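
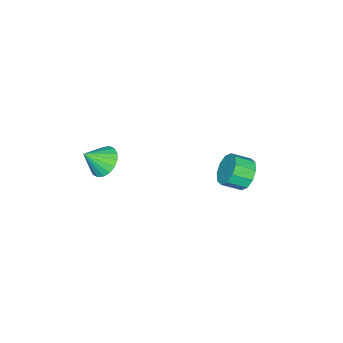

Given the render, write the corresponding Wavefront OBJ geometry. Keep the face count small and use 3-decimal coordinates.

v 2.709 -0.582 0.357
v 3.418 -0.463 -0.15
v 3.471 -1.178 1.283
v 3.409 -0.136 0.066
v 3.262 0.102 0.34
v 3.005 0.204 0.617
v 2.69 0.151 0.843
v 2.378 -0.048 0.972
v 2.131 -0.352 0.98
v 1.999 -0.702 0.864
v 2.008 -1.028 0.647
v 2.155 -1.266 0.373
v 2.412 -1.369 0.096
v 2.727 -1.315 -0.13
v 3.039 -1.117 -0.259
v 3.286 -0.813 -0.266
v -3.672 3.425 -4.069
v -2.964 3.565 -4.656
v -2.361 2.776 -4.118
v -3.068 2.635 -3.531
v -2.898 3.921 -4.21
v -2.294 3.132 -3.671
v -3.127 4.087 -3.709
v -2.524 3.298 -3.171
v -3.564 4 -3.347
v -2.961 3.211 -2.808
v -4.043 3.693 -3.26
v -3.439 2.904 -2.721
v -4.379 3.284 -3.482
v -3.776 2.495 -2.944
v -4.446 2.928 -3.929
v -3.842 2.139 -3.39
v -4.216 2.762 -4.429
v -3.613 1.973 -3.891
v -3.779 2.849 -4.792
v -3.176 2.06 -4.253
v -3.301 3.156 -4.879
v -2.697 2.367 -4.34
f 2 1 4
f 2 4 3
f 4 1 5
f 4 5 3
f 5 1 6
f 5 6 3
f 6 1 7
f 6 7 3
f 7 1 8
f 7 8 3
f 8 1 9
f 8 9 3
f 9 1 10
f 9 10 3
f 10 1 11
f 10 11 3
f 11 1 12
f 11 12 3
f 12 1 13
f 12 13 3
f 13 1 14
f 13 14 3
f 14 1 15
f 14 15 3
f 15 1 16
f 15 16 3
f 16 1 2
f 16 2 3
f 18 17 21
f 18 21 19
f 19 21 22
f 19 22 20
f 21 17 23
f 21 23 22
f 22 23 24
f 22 24 20
f 23 17 25
f 23 25 24
f 24 25 26
f 24 26 20
f 25 17 27
f 25 27 26
f 26 27 28
f 26 28 20
f 27 17 29
f 27 29 28
f 28 29 30
f 28 30 20
f 29 17 31
f 29 31 30
f 30 31 32
f 30 32 20
f 31 17 33
f 31 33 32
f 32 33 34
f 32 34 20
f 33 17 35
f 33 35 34
f 34 35 36
f 34 36 20
f 35 17 37
f 35 37 36
f 36 37 38
f 36 38 20
f 37 17 18
f 37 18 38
f 38 18 19
f 38 19 20



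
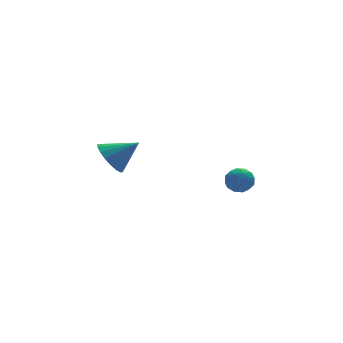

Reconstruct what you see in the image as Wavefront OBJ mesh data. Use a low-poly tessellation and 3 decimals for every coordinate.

v 1.639 -0.062 -0.958
v 2.218 0.27 -0.768
v 2.162 -0.45 -1.872
v 2.741 -0.118 -1.682
v 2.517 -0.663 -1.315
v 2.194 -0.423 -0.75
v 2.186 0.243 -1.89
v 1.863 0.483 -1.325
v 2.556 0.459 -1.343
v 2.761 -0.101 -0.988
v 1.619 -0.079 -1.652
v 1.824 -0.639 -1.297
v 1.882 0.138 -0.783
v 2.498 -0.318 -1.857
v 2.366 -0.639 -1.642
v 2.706 -0.443 -1.53
v 1.868 -0.269 -0.772
v 2.208 -0.074 -0.66
v 2.385 -0.623 -0.982
v 2.172 -0.106 -1.98
v 2.512 0.089 -1.868
v 1.674 0.263 -1.11
v 2.014 0.459 -0.998
v 1.995 0.443 -1.658
v 2.421 0.444 -1.009
v 2.729 0.216 -1.547
v 2.403 0.428 -1.669
v 2.213 0.569 -1.336
v 2.542 0.115 -0.8
v 2.849 -0.113 -1.338
v 2.718 -0.434 -1.122
v 2.528 -0.293 -0.79
v 2.74 0.226 -1.139
v 1.531 -0.067 -1.302
v 1.838 -0.295 -1.84
v 1.852 0.113 -1.85
v 1.662 0.254 -1.518
v 1.651 -0.396 -1.093
v 1.959 -0.624 -1.631
v 2.167 -0.749 -1.304
v 1.977 -0.608 -0.971
v 1.64 -0.406 -1.501
v -3.599 0.205 1.071
v -3.077 0.153 0.34
v -2.461 -0.165 1.909
v -3.035 0.535 0.452
v -3.105 0.852 0.687
v -3.273 1.041 0.998
v -3.505 1.064 1.324
v -3.756 0.917 1.599
v -3.975 0.629 1.77
v -4.12 0.257 1.803
v -4.162 -0.125 1.691
v -4.092 -0.442 1.456
v -3.924 -0.631 1.145
v -3.692 -0.654 0.819
v -3.442 -0.507 0.543
v -3.222 -0.219 0.372
f 1 38 17
f 38 12 41
f 17 41 6
f 38 41 17
f 1 17 13
f 17 6 18
f 13 18 2
f 17 18 13
f 1 13 22
f 13 2 23
f 22 23 8
f 13 23 22
f 1 22 34
f 22 8 37
f 34 37 11
f 22 37 34
f 1 34 38
f 34 11 42
f 38 42 12
f 34 42 38
f 2 18 29
f 18 6 32
f 29 32 10
f 18 32 29
f 6 41 19
f 41 12 40
f 19 40 5
f 41 40 19
f 12 42 39
f 42 11 35
f 39 35 3
f 42 35 39
f 11 37 36
f 37 8 24
f 36 24 7
f 37 24 36
f 8 23 28
f 23 2 25
f 28 25 9
f 23 25 28
f 4 30 16
f 30 10 31
f 16 31 5
f 30 31 16
f 4 16 14
f 16 5 15
f 14 15 3
f 16 15 14
f 4 14 21
f 14 3 20
f 21 20 7
f 14 20 21
f 4 21 26
f 21 7 27
f 26 27 9
f 21 27 26
f 4 26 30
f 26 9 33
f 30 33 10
f 26 33 30
f 5 31 19
f 31 10 32
f 19 32 6
f 31 32 19
f 3 15 39
f 15 5 40
f 39 40 12
f 15 40 39
f 7 20 36
f 20 3 35
f 36 35 11
f 20 35 36
f 9 27 28
f 27 7 24
f 28 24 8
f 27 24 28
f 10 33 29
f 33 9 25
f 29 25 2
f 33 25 29
f 44 43 46
f 44 46 45
f 46 43 47
f 46 47 45
f 47 43 48
f 47 48 45
f 48 43 49
f 48 49 45
f 49 43 50
f 49 50 45
f 50 43 51
f 50 51 45
f 51 43 52
f 51 52 45
f 52 43 53
f 52 53 45
f 53 43 54
f 53 54 45
f 54 43 55
f 54 55 45
f 55 43 56
f 55 56 45
f 56 43 57
f 56 57 45
f 57 43 58
f 57 58 45
f 58 43 44
f 58 44 45



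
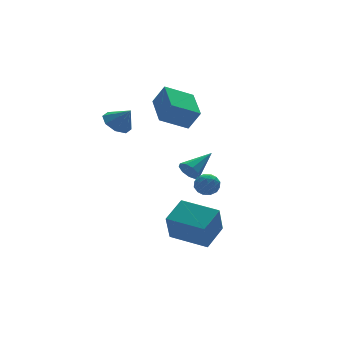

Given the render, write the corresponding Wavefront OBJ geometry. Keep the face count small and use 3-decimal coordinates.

v 1.348 1.781 1.203
v -0.098 2.095 1.932
v 2.016 3.697 1.704
v 0.57 4.011 2.433
v 1.79 1.349 2.267
v 0.344 1.663 2.996
v 2.458 3.265 2.768
v 1.012 3.579 3.497
v 1.372 1.014 -2.453
v 1.703 1.521 -2.094
v 2.357 0.719 -2.946
v 2.688 1.226 -2.587
v 2.436 0.662 -2.248
v 1.828 0.844 -1.944
v 2.232 1.396 -3.096
v 1.624 1.578 -2.792
v 2.235 1.757 -2.491
v 2.361 1.304 -1.967
v 1.699 0.936 -3.073
v 1.825 0.483 -2.549
v 1.451 1.293 -2.231
v 2.609 0.947 -2.809
v 2.461 0.615 -2.61
v 2.656 0.913 -2.399
v 1.524 0.896 -2.142
v 1.719 1.194 -1.931
v 2.15 0.689 -2.022
v 2.341 1.046 -3.109
v 2.536 1.344 -2.898
v 1.404 1.327 -2.641
v 1.599 1.625 -2.43
v 1.91 1.551 -3.018
v 1.959 1.73 -2.253
v 2.537 1.557 -2.542
v 2.269 1.657 -2.842
v 1.912 1.764 -2.663
v 2.033 1.464 -1.945
v 2.612 1.29 -2.234
v 2.464 0.959 -2.035
v 2.106 1.066 -1.857
v 2.345 1.603 -2.178
v 1.448 0.95 -2.806
v 2.027 0.776 -3.095
v 1.954 1.174 -3.183
v 1.596 1.281 -3.005
v 1.523 0.683 -2.498
v 2.101 0.51 -2.787
v 2.148 0.476 -2.377
v 1.791 0.583 -2.198
v 1.715 0.637 -2.862
v 1.403 1.811 -1.733
v 1.718 1.704 -2.303
v 2.937 2.249 -0.967
v 1.583 2.134 -2.279
v 1.364 2.413 -2
v 1.163 2.41 -1.595
v 1.074 2.126 -1.255
v 1.139 1.695 -1.139
v 1.328 1.318 -1.3
v 1.551 1.171 -1.664
v 1.705 1.324 -2.06
v -0.306 -3.008 -4.506
v -0.819 -3.558 -2.971
v -1.404 -1.329 -4.271
v -1.917 -1.879 -2.735
v 0.917 -2.301 -3.845
v 0.404 -2.851 -2.309
v -0.181 -0.622 -3.609
v -0.694 -1.172 -2.074
v -2.577 1.721 2.371
v -1.942 1.466 1.903
v -2.143 1.119 3.289
v -1.819 2.012 2.203
v -2.14 2.388 2.602
v -2.718 2.373 2.866
v -3.213 1.976 2.84
v -3.336 1.429 2.54
v -3.014 1.054 2.141
v -2.437 1.069 1.877
f 2 4 1
f 5 2 1
f 1 4 3
f 3 5 1
f 2 8 4
f 6 2 5
f 6 8 2
f 4 8 3
f 7 5 3
f 3 8 7
f 7 6 5
f 8 6 7
f 9 46 25
f 46 20 49
f 25 49 14
f 46 49 25
f 9 25 21
f 25 14 26
f 21 26 10
f 25 26 21
f 9 21 30
f 21 10 31
f 30 31 16
f 21 31 30
f 9 30 42
f 30 16 45
f 42 45 19
f 30 45 42
f 9 42 46
f 42 19 50
f 46 50 20
f 42 50 46
f 10 26 37
f 26 14 40
f 37 40 18
f 26 40 37
f 14 49 27
f 49 20 48
f 27 48 13
f 49 48 27
f 20 50 47
f 50 19 43
f 47 43 11
f 50 43 47
f 19 45 44
f 45 16 32
f 44 32 15
f 45 32 44
f 16 31 36
f 31 10 33
f 36 33 17
f 31 33 36
f 12 38 24
f 38 18 39
f 24 39 13
f 38 39 24
f 12 24 22
f 24 13 23
f 22 23 11
f 24 23 22
f 12 22 29
f 22 11 28
f 29 28 15
f 22 28 29
f 12 29 34
f 29 15 35
f 34 35 17
f 29 35 34
f 12 34 38
f 34 17 41
f 38 41 18
f 34 41 38
f 13 39 27
f 39 18 40
f 27 40 14
f 39 40 27
f 11 23 47
f 23 13 48
f 47 48 20
f 23 48 47
f 15 28 44
f 28 11 43
f 44 43 19
f 28 43 44
f 17 35 36
f 35 15 32
f 36 32 16
f 35 32 36
f 18 41 37
f 41 17 33
f 37 33 10
f 41 33 37
f 52 51 54
f 52 54 53
f 54 51 55
f 54 55 53
f 55 51 56
f 55 56 53
f 56 51 57
f 56 57 53
f 57 51 58
f 57 58 53
f 58 51 59
f 58 59 53
f 59 51 60
f 59 60 53
f 60 51 61
f 60 61 53
f 61 51 52
f 61 52 53
f 63 65 62
f 66 63 62
f 62 65 64
f 64 66 62
f 63 69 65
f 67 63 66
f 67 69 63
f 65 69 64
f 68 66 64
f 64 69 68
f 68 67 66
f 69 67 68
f 71 70 73
f 71 73 72
f 73 70 74
f 73 74 72
f 74 70 75
f 74 75 72
f 75 70 76
f 75 76 72
f 76 70 77
f 76 77 72
f 77 70 78
f 77 78 72
f 78 70 79
f 78 79 72
f 79 70 71
f 79 71 72



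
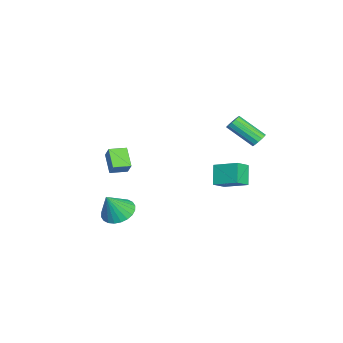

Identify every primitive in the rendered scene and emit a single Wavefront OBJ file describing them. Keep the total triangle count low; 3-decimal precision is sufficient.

v -3.679 3.534 1.68
v -3.192 3.559 1.83
v -3.474 2.13 2.971
v -3.961 2.106 2.82
v -3.341 3.73 2.007
v -3.623 2.301 3.148
v -3.596 3.838 2.081
v -3.878 2.41 3.222
v -3.878 3.851 2.026
v -4.16 2.422 3.167
v -4.097 3.763 1.862
v -4.379 2.334 3.003
v -4.183 3.602 1.64
v -4.465 2.173 2.781
v -4.109 3.42 1.43
v -4.391 1.991 2.571
v -3.898 3.274 1.3
v -4.18 1.846 2.441
v -3.618 3.211 1.29
v -3.9 1.782 2.431
v -3.357 3.251 1.404
v -3.639 1.822 2.545
v -3.199 3.38 1.605
v -3.481 1.951 2.746
v 1.343 -2.98 -1.377
v 1.831 -3.636 -1.839
v 1.977 -3.46 -0.023
v 2.065 -3.354 -1.848
v 2.189 -3.014 -1.785
v 2.183 -2.669 -1.661
v 2.05 -2.372 -1.493
v 1.809 -2.167 -1.307
v 1.497 -2.086 -1.132
v 1.162 -2.14 -0.994
v 0.854 -2.323 -0.915
v 0.621 -2.606 -0.905
v 0.497 -2.945 -0.968
v 0.502 -3.29 -1.093
v 0.635 -3.588 -1.261
v 0.876 -3.793 -1.447
v 1.188 -3.874 -1.622
v 1.524 -3.819 -1.759
v -3.234 -4.314 -1.172
v -4.176 -4.723 -0.328
v -3.67 -3.416 -1.224
v -4.613 -3.825 -0.38
v -2.707 -4.015 -0.44
v -3.65 -4.424 0.404
v -3.144 -3.117 -0.492
v -4.086 -3.526 0.352
v 0.102 2.229 1.592
v 0.763 1.755 2.063
v 0.632 3.494 2.12
v 1.293 3.021 2.592
v 0.867 2.319 0.608
v 1.528 1.846 1.08
v 1.397 3.585 1.137
v 2.058 3.111 1.608
f 2 1 5
f 2 5 3
f 3 5 6
f 3 6 4
f 5 1 7
f 5 7 6
f 6 7 8
f 6 8 4
f 7 1 9
f 7 9 8
f 8 9 10
f 8 10 4
f 9 1 11
f 9 11 10
f 10 11 12
f 10 12 4
f 11 1 13
f 11 13 12
f 12 13 14
f 12 14 4
f 13 1 15
f 13 15 14
f 14 15 16
f 14 16 4
f 15 1 17
f 15 17 16
f 16 17 18
f 16 18 4
f 17 1 19
f 17 19 18
f 18 19 20
f 18 20 4
f 19 1 21
f 19 21 20
f 20 21 22
f 20 22 4
f 21 1 23
f 21 23 22
f 22 23 24
f 22 24 4
f 23 1 2
f 23 2 24
f 24 2 3
f 24 3 4
f 26 25 28
f 26 28 27
f 28 25 29
f 28 29 27
f 29 25 30
f 29 30 27
f 30 25 31
f 30 31 27
f 31 25 32
f 31 32 27
f 32 25 33
f 32 33 27
f 33 25 34
f 33 34 27
f 34 25 35
f 34 35 27
f 35 25 36
f 35 36 27
f 36 25 37
f 36 37 27
f 37 25 38
f 37 38 27
f 38 25 39
f 38 39 27
f 39 25 40
f 39 40 27
f 40 25 41
f 40 41 27
f 41 25 42
f 41 42 27
f 42 25 26
f 42 26 27
f 44 46 43
f 47 44 43
f 43 46 45
f 45 47 43
f 44 50 46
f 48 44 47
f 48 50 44
f 46 50 45
f 49 47 45
f 45 50 49
f 49 48 47
f 50 48 49
f 52 54 51
f 55 52 51
f 51 54 53
f 53 55 51
f 52 58 54
f 56 52 55
f 56 58 52
f 54 58 53
f 57 55 53
f 53 58 57
f 57 56 55
f 58 56 57



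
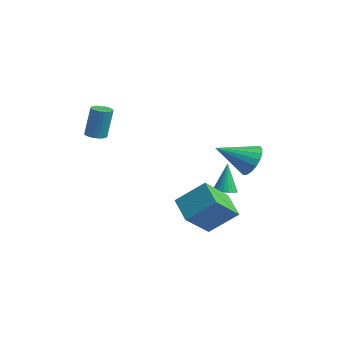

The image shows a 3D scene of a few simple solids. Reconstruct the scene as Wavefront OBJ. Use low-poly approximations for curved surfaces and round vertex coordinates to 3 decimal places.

v -3.028 -3.726 -0.279
v -2.536 -4.103 -0.272
v -2.34 -3.811 1.646
v -2.832 -3.434 1.639
v -2.428 -3.874 -0.318
v -2.231 -3.582 1.6
v -2.423 -3.619 -0.357
v -2.226 -3.328 1.561
v -2.523 -3.383 -0.383
v -2.326 -3.091 1.535
v -2.71 -3.206 -0.391
v -2.513 -2.914 1.527
v -2.952 -3.119 -0.379
v -2.755 -2.827 1.539
v -3.208 -3.137 -0.35
v -3.011 -2.845 1.568
v -3.432 -3.256 -0.309
v -3.236 -2.965 1.609
v -3.587 -3.457 -0.262
v -3.39 -3.166 1.656
v -3.645 -3.705 -0.219
v -3.448 -3.413 1.699
v -3.597 -3.956 -0.186
v -3.4 -3.664 1.732
v -3.45 -4.167 -0.169
v -3.253 -3.875 1.749
v -3.23 -4.302 -0.171
v -3.033 -4.01 1.747
v -2.976 -4.337 -0.192
v -2.779 -4.046 1.727
v -2.73 -4.267 -0.227
v -2.533 -3.975 1.691
v 4.289 -2.337 -4.276
v 2.741 -2.101 -3.472
v 3.848 -0.717 -5.603
v 2.3 -0.481 -4.799
v 5.16 -1.039 -2.981
v 3.612 -0.803 -2.177
v 4.719 0.581 -4.308
v 3.171 0.817 -3.504
v 1.161 1.83 -4.068
v 1.8 1.653 -3.917
v 0.819 2.19 -2.192
v 1.827 1.913 -3.962
v 1.754 2.16 -4.023
v 1.59 2.357 -4.091
v 1.36 2.474 -4.155
v 1.101 2.493 -4.206
v 0.85 2.411 -4.236
v 0.647 2.241 -4.24
v 0.522 2.008 -4.218
v 0.494 1.748 -4.173
v 0.568 1.5 -4.112
v 0.732 1.303 -4.045
v 0.961 1.186 -3.98
v 1.221 1.167 -3.93
v 1.471 1.249 -3.9
v 1.675 1.42 -3.895
v 3.959 1.751 -0.931
v 4.734 1.909 -0.225
v 3.401 -0.091 0.091
v 4.366 2.129 -0.028
v 3.918 2.275 -0.01
v 3.478 2.317 -0.175
v 3.133 2.247 -0.489
v 2.952 2.079 -0.891
v 2.97 1.846 -1.3
v 3.184 1.594 -1.637
v 3.552 1.374 -1.834
v 4 1.228 -1.852
v 4.44 1.186 -1.688
v 4.785 1.256 -1.373
v 4.966 1.424 -0.972
v 4.948 1.657 -0.562
f 2 1 5
f 2 5 3
f 3 5 6
f 3 6 4
f 5 1 7
f 5 7 6
f 6 7 8
f 6 8 4
f 7 1 9
f 7 9 8
f 8 9 10
f 8 10 4
f 9 1 11
f 9 11 10
f 10 11 12
f 10 12 4
f 11 1 13
f 11 13 12
f 12 13 14
f 12 14 4
f 13 1 15
f 13 15 14
f 14 15 16
f 14 16 4
f 15 1 17
f 15 17 16
f 16 17 18
f 16 18 4
f 17 1 19
f 17 19 18
f 18 19 20
f 18 20 4
f 19 1 21
f 19 21 20
f 20 21 22
f 20 22 4
f 21 1 23
f 21 23 22
f 22 23 24
f 22 24 4
f 23 1 25
f 23 25 24
f 24 25 26
f 24 26 4
f 25 1 27
f 25 27 26
f 26 27 28
f 26 28 4
f 27 1 29
f 27 29 28
f 28 29 30
f 28 30 4
f 29 1 31
f 29 31 30
f 30 31 32
f 30 32 4
f 31 1 2
f 31 2 32
f 32 2 3
f 32 3 4
f 34 36 33
f 37 34 33
f 33 36 35
f 35 37 33
f 34 40 36
f 38 34 37
f 38 40 34
f 36 40 35
f 39 37 35
f 35 40 39
f 39 38 37
f 40 38 39
f 42 41 44
f 42 44 43
f 44 41 45
f 44 45 43
f 45 41 46
f 45 46 43
f 46 41 47
f 46 47 43
f 47 41 48
f 47 48 43
f 48 41 49
f 48 49 43
f 49 41 50
f 49 50 43
f 50 41 51
f 50 51 43
f 51 41 52
f 51 52 43
f 52 41 53
f 52 53 43
f 53 41 54
f 53 54 43
f 54 41 55
f 54 55 43
f 55 41 56
f 55 56 43
f 56 41 57
f 56 57 43
f 57 41 58
f 57 58 43
f 58 41 42
f 58 42 43
f 60 59 62
f 60 62 61
f 62 59 63
f 62 63 61
f 63 59 64
f 63 64 61
f 64 59 65
f 64 65 61
f 65 59 66
f 65 66 61
f 66 59 67
f 66 67 61
f 67 59 68
f 67 68 61
f 68 59 69
f 68 69 61
f 69 59 70
f 69 70 61
f 70 59 71
f 70 71 61
f 71 59 72
f 71 72 61
f 72 59 73
f 72 73 61
f 73 59 74
f 73 74 61
f 74 59 60
f 74 60 61



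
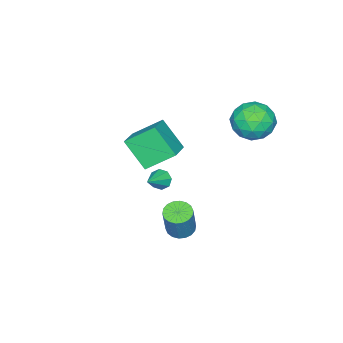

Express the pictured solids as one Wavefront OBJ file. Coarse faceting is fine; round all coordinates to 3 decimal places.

v 3.306 3.386 -0.509
v 3.737 2.839 -0.582
v 4.325 3.088 1.037
v 3.894 3.634 1.109
v 3.91 3.078 -0.682
v 4.499 3.327 0.937
v 3.964 3.377 -0.747
v 4.552 3.626 0.871
v 3.887 3.679 -0.766
v 4.476 3.928 0.853
v 3.695 3.922 -0.733
v 4.284 4.171 0.885
v 3.426 4.059 -0.657
v 4.015 4.308 0.962
v 3.133 4.063 -0.551
v 3.722 4.312 1.068
v 2.875 3.932 -0.437
v 3.463 4.181 1.182
v 2.701 3.693 -0.337
v 3.29 3.942 1.282
v 2.648 3.394 -0.271
v 3.236 3.643 1.347
v 2.724 3.092 -0.253
v 3.313 3.341 1.366
v 2.916 2.849 -0.285
v 3.505 3.098 1.333
v 3.185 2.712 -0.362
v 3.774 2.961 1.257
v 3.478 2.708 -0.468
v 4.067 2.957 1.151
v -0.649 -0.996 -0.39
v -0.715 -2.273 1.043
v -1.492 0.219 0.654
v -1.559 -1.059 2.086
v 0.739 -0.481 0.134
v 0.672 -1.759 1.566
v -0.105 0.733 1.177
v -0.171 -0.544 2.61
v -1.283 -1.025 -2.218
v -1.028 -0.77 -2.723
v -0.017 -0.915 -1.522
v -1.217 -0.447 -2.431
v -1.444 -0.462 -2.015
v -1.578 -0.807 -1.718
v -1.539 -1.28 -1.714
v -1.35 -1.604 -2.005
v -1.123 -1.588 -2.422
v -0.989 -1.243 -2.719
v -3.345 3.693 3.526
v -2.766 4.494 4.167
v -1.694 2.846 3.093
v -1.115 3.647 3.734
v -1.803 2.853 4.266
v -2.823 3.377 4.533
v -1.637 3.963 2.727
v -2.657 4.487 2.994
v -1.71 4.661 3.672
v -1.813 3.975 4.624
v -2.647 3.365 2.636
v -2.75 2.679 3.588
v -3.2 4.168 3.884
v -1.26 3.172 3.376
v -1.664 2.705 3.688
v -1.324 3.176 4.065
v -3.234 3.511 4.1
v -2.894 3.982 4.476
v -2.328 3.017 4.535
v -1.566 3.358 2.784
v -1.226 3.829 3.16
v -3.136 4.164 3.195
v -2.796 4.635 3.572
v -2.132 4.323 2.725
v -2.24 4.737 3.97
v -1.269 4.239 3.716
v -1.576 4.425 3.124
v -2.175 4.733 3.281
v -2.3 4.334 4.53
v -1.33 3.836 4.275
v -1.734 3.369 4.588
v -2.334 3.677 4.745
v -1.679 4.432 4.239
v -3.13 3.504 2.985
v -2.16 3.006 2.73
v -2.126 3.663 2.515
v -2.726 3.971 2.672
v -3.191 3.101 3.544
v -2.22 2.603 3.29
v -2.285 2.607 3.979
v -2.884 2.915 4.136
v -2.781 2.908 3.021
f 2 1 5
f 2 5 3
f 3 5 6
f 3 6 4
f 5 1 7
f 5 7 6
f 6 7 8
f 6 8 4
f 7 1 9
f 7 9 8
f 8 9 10
f 8 10 4
f 9 1 11
f 9 11 10
f 10 11 12
f 10 12 4
f 11 1 13
f 11 13 12
f 12 13 14
f 12 14 4
f 13 1 15
f 13 15 14
f 14 15 16
f 14 16 4
f 15 1 17
f 15 17 16
f 16 17 18
f 16 18 4
f 17 1 19
f 17 19 18
f 18 19 20
f 18 20 4
f 19 1 21
f 19 21 20
f 20 21 22
f 20 22 4
f 21 1 23
f 21 23 22
f 22 23 24
f 22 24 4
f 23 1 25
f 23 25 24
f 24 25 26
f 24 26 4
f 25 1 27
f 25 27 26
f 26 27 28
f 26 28 4
f 27 1 29
f 27 29 28
f 28 29 30
f 28 30 4
f 29 1 2
f 29 2 30
f 30 2 3
f 30 3 4
f 32 34 31
f 35 32 31
f 31 34 33
f 33 35 31
f 32 38 34
f 36 32 35
f 36 38 32
f 34 38 33
f 37 35 33
f 33 38 37
f 37 36 35
f 38 36 37
f 40 39 42
f 40 42 41
f 42 39 43
f 42 43 41
f 43 39 44
f 43 44 41
f 44 39 45
f 44 45 41
f 45 39 46
f 45 46 41
f 46 39 47
f 46 47 41
f 47 39 48
f 47 48 41
f 48 39 40
f 48 40 41
f 49 86 65
f 86 60 89
f 65 89 54
f 86 89 65
f 49 65 61
f 65 54 66
f 61 66 50
f 65 66 61
f 49 61 70
f 61 50 71
f 70 71 56
f 61 71 70
f 49 70 82
f 70 56 85
f 82 85 59
f 70 85 82
f 49 82 86
f 82 59 90
f 86 90 60
f 82 90 86
f 50 66 77
f 66 54 80
f 77 80 58
f 66 80 77
f 54 89 67
f 89 60 88
f 67 88 53
f 89 88 67
f 60 90 87
f 90 59 83
f 87 83 51
f 90 83 87
f 59 85 84
f 85 56 72
f 84 72 55
f 85 72 84
f 56 71 76
f 71 50 73
f 76 73 57
f 71 73 76
f 52 78 64
f 78 58 79
f 64 79 53
f 78 79 64
f 52 64 62
f 64 53 63
f 62 63 51
f 64 63 62
f 52 62 69
f 62 51 68
f 69 68 55
f 62 68 69
f 52 69 74
f 69 55 75
f 74 75 57
f 69 75 74
f 52 74 78
f 74 57 81
f 78 81 58
f 74 81 78
f 53 79 67
f 79 58 80
f 67 80 54
f 79 80 67
f 51 63 87
f 63 53 88
f 87 88 60
f 63 88 87
f 55 68 84
f 68 51 83
f 84 83 59
f 68 83 84
f 57 75 76
f 75 55 72
f 76 72 56
f 75 72 76
f 58 81 77
f 81 57 73
f 77 73 50
f 81 73 77



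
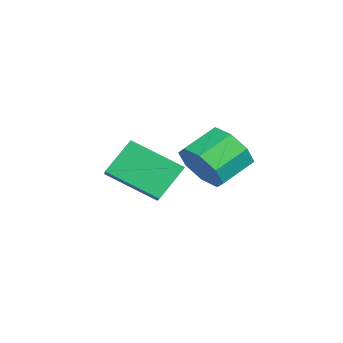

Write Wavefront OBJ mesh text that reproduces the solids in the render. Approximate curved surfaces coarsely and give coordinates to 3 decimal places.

v 0.612 2.623 2.982
v 1.203 2.507 3.805
v 0.56 3.6 4.421
v -0.032 3.717 3.598
v 1.517 2.989 3.277
v 0.874 4.083 3.893
v 1.3 3.257 2.577
v 0.657 4.35 3.193
v 0.681 3.154 2.113
v 0.038 4.247 2.729
v 0.02 2.74 2.159
v -0.623 3.833 2.775
v -0.294 2.257 2.687
v -0.937 3.351 3.303
v -0.077 1.99 3.387
v -0.72 3.083 4.003
v 0.542 2.093 3.851
v -0.101 3.186 4.467
v -2.715 1.596 -0.146
v -3.427 -0.152 0.905
v -3.324 2.527 0.99
v -4.036 0.779 2.041
v -1.404 1.521 0.619
v -2.116 -0.227 1.67
v -2.013 2.452 1.755
v -2.725 0.704 2.806
f 2 1 5
f 2 5 3
f 3 5 6
f 3 6 4
f 5 1 7
f 5 7 6
f 6 7 8
f 6 8 4
f 7 1 9
f 7 9 8
f 8 9 10
f 8 10 4
f 9 1 11
f 9 11 10
f 10 11 12
f 10 12 4
f 11 1 13
f 11 13 12
f 12 13 14
f 12 14 4
f 13 1 15
f 13 15 14
f 14 15 16
f 14 16 4
f 15 1 17
f 15 17 16
f 16 17 18
f 16 18 4
f 17 1 2
f 17 2 18
f 18 2 3
f 18 3 4
f 20 22 19
f 23 20 19
f 19 22 21
f 21 23 19
f 20 26 22
f 24 20 23
f 24 26 20
f 22 26 21
f 25 23 21
f 21 26 25
f 25 24 23
f 26 24 25



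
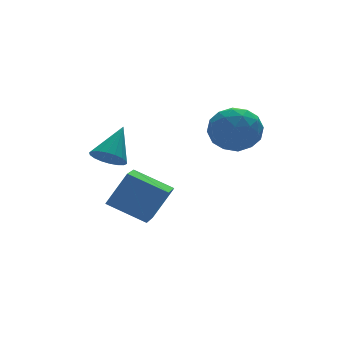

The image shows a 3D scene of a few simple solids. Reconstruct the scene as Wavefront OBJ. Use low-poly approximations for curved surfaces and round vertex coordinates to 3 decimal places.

v -4.457 1.992 -1.301
v -3.953 1.346 -1.33
v -3.363 2.788 -0.039
v -3.817 1.566 -1.587
v -3.808 1.871 -1.787
v -3.928 2.2 -1.891
v -4.152 2.488 -1.878
v -4.437 2.677 -1.751
v -4.726 2.73 -1.534
v -4.961 2.638 -1.271
v -5.097 2.417 -1.014
v -5.106 2.112 -0.814
v -4.986 1.783 -0.71
v -4.762 1.496 -0.723
v -4.477 1.307 -0.851
v -4.188 1.253 -1.067
v -3.378 0.7 -4.711
v -2.425 0.589 -3.152
v -4.631 1.941 -3.857
v -3.679 1.83 -2.298
v -2.461 1.95 -5.182
v -1.509 1.839 -3.623
v -3.715 3.191 -4.328
v -2.762 3.08 -2.769
v -0.871 -0.013 0.911
v 0.309 0.168 1.021
v -0.529 -1.668 -0.041
v 0.651 -1.487 0.069
v -0.009 -1.745 1.036
v -0.22 -0.722 1.624
v 0 -0.778 -0.644
v -0.211 0.245 -0.056
v 0.847 -0.305 0.06
v 0.842 -0.903 1.098
v -1.062 -0.597 -0.118
v -1.067 -1.195 0.92
v -0.311 0.223 1.049
v 0.091 -1.723 -0.069
v -0.296 -1.875 0.499
v 0.397 -1.768 0.564
v -0.622 -0.3 1.404
v 0.071 -0.194 1.469
v -0.115 -1.319 1.478
v -0.291 -1.306 -0.489
v 0.402 -1.2 -0.424
v -0.617 0.268 0.416
v 0.076 0.375 0.481
v -0.105 -0.181 -0.498
v 0.699 0.051 0.549
v 0.9 -0.922 -0.01
v 0.517 -0.505 -0.43
v 0.393 0.097 -0.084
v 0.696 -0.3 1.16
v 0.897 -1.273 0.6
v 0.509 -1.425 1.169
v 0.385 -0.824 1.514
v 1.012 -0.578 0.595
v -1.117 -0.227 0.38
v -0.916 -1.2 -0.18
v -0.605 -0.676 -0.534
v -0.729 -0.075 -0.189
v -1.12 -0.578 0.99
v -0.919 -1.551 0.431
v -0.613 -1.597 1.064
v -0.737 -0.995 1.41
v -1.232 -0.922 0.385
f 2 1 4
f 2 4 3
f 4 1 5
f 4 5 3
f 5 1 6
f 5 6 3
f 6 1 7
f 6 7 3
f 7 1 8
f 7 8 3
f 8 1 9
f 8 9 3
f 9 1 10
f 9 10 3
f 10 1 11
f 10 11 3
f 11 1 12
f 11 12 3
f 12 1 13
f 12 13 3
f 13 1 14
f 13 14 3
f 14 1 15
f 14 15 3
f 15 1 16
f 15 16 3
f 16 1 2
f 16 2 3
f 18 20 17
f 21 18 17
f 17 20 19
f 19 21 17
f 18 24 20
f 22 18 21
f 22 24 18
f 20 24 19
f 23 21 19
f 19 24 23
f 23 22 21
f 24 22 23
f 25 62 41
f 62 36 65
f 41 65 30
f 62 65 41
f 25 41 37
f 41 30 42
f 37 42 26
f 41 42 37
f 25 37 46
f 37 26 47
f 46 47 32
f 37 47 46
f 25 46 58
f 46 32 61
f 58 61 35
f 46 61 58
f 25 58 62
f 58 35 66
f 62 66 36
f 58 66 62
f 26 42 53
f 42 30 56
f 53 56 34
f 42 56 53
f 30 65 43
f 65 36 64
f 43 64 29
f 65 64 43
f 36 66 63
f 66 35 59
f 63 59 27
f 66 59 63
f 35 61 60
f 61 32 48
f 60 48 31
f 61 48 60
f 32 47 52
f 47 26 49
f 52 49 33
f 47 49 52
f 28 54 40
f 54 34 55
f 40 55 29
f 54 55 40
f 28 40 38
f 40 29 39
f 38 39 27
f 40 39 38
f 28 38 45
f 38 27 44
f 45 44 31
f 38 44 45
f 28 45 50
f 45 31 51
f 50 51 33
f 45 51 50
f 28 50 54
f 50 33 57
f 54 57 34
f 50 57 54
f 29 55 43
f 55 34 56
f 43 56 30
f 55 56 43
f 27 39 63
f 39 29 64
f 63 64 36
f 39 64 63
f 31 44 60
f 44 27 59
f 60 59 35
f 44 59 60
f 33 51 52
f 51 31 48
f 52 48 32
f 51 48 52
f 34 57 53
f 57 33 49
f 53 49 26
f 57 49 53



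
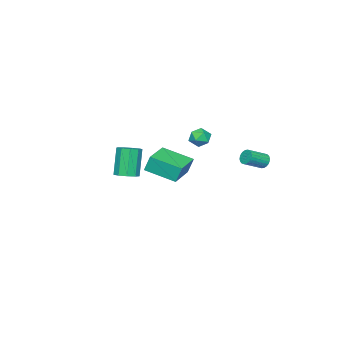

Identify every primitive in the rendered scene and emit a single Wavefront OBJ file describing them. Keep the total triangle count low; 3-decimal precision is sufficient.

v -3.553 3.507 2.215
v -3.281 3.549 1.762
v -2.216 3.014 2.351
v -2.487 2.973 2.805
v -3.239 3.731 1.851
v -2.174 3.196 2.44
v -3.245 3.878 1.995
v -2.179 3.344 2.585
v -3.298 3.97 2.173
v -2.232 3.436 2.763
v -3.389 3.991 2.358
v -2.323 3.456 2.947
v -3.506 3.938 2.52
v -2.44 3.404 3.11
v -3.629 3.82 2.636
v -2.563 3.285 3.226
v -3.741 3.654 2.689
v -2.675 3.119 3.278
v -3.824 3.466 2.669
v -2.759 2.931 3.258
v -3.866 3.284 2.58
v -2.801 2.749 3.169
v -3.861 3.136 2.435
v -2.795 2.602 3.025
v -3.808 3.044 2.257
v -2.742 2.51 2.847
v -3.717 3.024 2.073
v -2.651 2.489 2.662
v -3.6 3.076 1.91
v -2.534 2.542 2.5
v -3.477 3.195 1.794
v -2.411 2.66 2.384
v -3.365 3.361 1.742
v -2.299 2.826 2.331
v -4.464 -4.6 -0.176
v -4.604 -4.26 0.935
v -4.944 -2.673 -0.826
v -5.085 -2.333 0.284
v -2.455 -4.067 -0.084
v -2.596 -3.727 1.026
v -2.936 -2.14 -0.735
v -3.076 -1.8 0.376
v 3.687 -0.781 2.694
v 4.212 -1.26 2.812
v 3.578 -1.517 4.584
v 3.053 -1.039 4.466
v 4.366 -0.807 2.933
v 3.732 -1.065 4.705
v 4.202 -0.343 2.942
v 3.568 -0.601 4.714
v 3.797 -0.084 2.835
v 3.163 -0.341 4.607
v 3.341 -0.151 2.662
v 2.707 -0.408 4.434
v 3.047 -0.513 2.504
v 2.413 -0.77 4.276
v 3.052 -1 2.435
v 2.418 -1.258 4.207
v 3.354 -1.385 2.487
v 2.72 -1.643 4.259
v 3.813 -1.488 2.636
v 3.179 -1.745 4.408
v -3.387 0.044 3.546
v -2.766 0.241 3.203
v -3.074 -1.101 3.457
v -2.453 -0.904 3.114
v -2.544 -0.749 3.827
v -2.738 -0.041 3.883
v -3.102 -0.819 2.777
v -3.296 -0.111 2.833
v -2.59 -0.293 2.728
v -2.245 -0.249 3.377
v -3.595 -0.611 3.283
v -3.25 -0.567 3.932
f 2 1 5
f 2 5 3
f 3 5 6
f 3 6 4
f 5 1 7
f 5 7 6
f 6 7 8
f 6 8 4
f 7 1 9
f 7 9 8
f 8 9 10
f 8 10 4
f 9 1 11
f 9 11 10
f 10 11 12
f 10 12 4
f 11 1 13
f 11 13 12
f 12 13 14
f 12 14 4
f 13 1 15
f 13 15 14
f 14 15 16
f 14 16 4
f 15 1 17
f 15 17 16
f 16 17 18
f 16 18 4
f 17 1 19
f 17 19 18
f 18 19 20
f 18 20 4
f 19 1 21
f 19 21 20
f 20 21 22
f 20 22 4
f 21 1 23
f 21 23 22
f 22 23 24
f 22 24 4
f 23 1 25
f 23 25 24
f 24 25 26
f 24 26 4
f 25 1 27
f 25 27 26
f 26 27 28
f 26 28 4
f 27 1 29
f 27 29 28
f 28 29 30
f 28 30 4
f 29 1 31
f 29 31 30
f 30 31 32
f 30 32 4
f 31 1 33
f 31 33 32
f 32 33 34
f 32 34 4
f 33 1 2
f 33 2 34
f 34 2 3
f 34 3 4
f 36 38 35
f 39 36 35
f 35 38 37
f 37 39 35
f 36 42 38
f 40 36 39
f 40 42 36
f 38 42 37
f 41 39 37
f 37 42 41
f 41 40 39
f 42 40 41
f 44 43 47
f 44 47 45
f 45 47 48
f 45 48 46
f 47 43 49
f 47 49 48
f 48 49 50
f 48 50 46
f 49 43 51
f 49 51 50
f 50 51 52
f 50 52 46
f 51 43 53
f 51 53 52
f 52 53 54
f 52 54 46
f 53 43 55
f 53 55 54
f 54 55 56
f 54 56 46
f 55 43 57
f 55 57 56
f 56 57 58
f 56 58 46
f 57 43 59
f 57 59 58
f 58 59 60
f 58 60 46
f 59 43 61
f 59 61 60
f 60 61 62
f 60 62 46
f 61 43 44
f 61 44 62
f 62 44 45
f 62 45 46
f 63 74 68
f 63 68 64
f 63 64 70
f 63 70 73
f 63 73 74
f 64 68 72
f 68 74 67
f 74 73 65
f 73 70 69
f 70 64 71
f 66 72 67
f 66 67 65
f 66 65 69
f 66 69 71
f 66 71 72
f 67 72 68
f 65 67 74
f 69 65 73
f 71 69 70
f 72 71 64



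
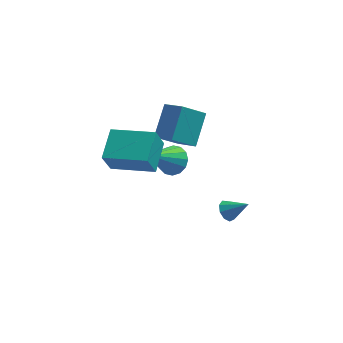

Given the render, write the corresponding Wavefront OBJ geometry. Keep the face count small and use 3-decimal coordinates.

v -3.512 -3.391 0.701
v -3.865 -3.713 1.845
v -3.124 -1.942 1.228
v -3.476 -2.264 2.372
v -1.584 -4.056 1.108
v -1.936 -4.378 2.252
v -1.195 -2.607 1.635
v -1.548 -2.929 2.779
v -1.596 -1.403 0.853
v -1.095 -0.116 1.943
v -0.541 -1.093 0.002
v -0.04 0.194 1.093
v -0.84 -2.234 1.487
v -0.339 -0.947 2.578
v 0.215 -1.924 0.637
v 0.716 -0.637 1.727
v 1.648 -2.062 -4.188
v 2.032 -1.899 -4.577
v 2.572 -2.338 -3.392
v 1.931 -1.596 -4.354
v 1.697 -1.511 -4.054
v 1.441 -1.684 -3.816
v 1.281 -2.034 -3.753
v 1.294 -2.397 -3.893
v 1.472 -2.604 -4.172
v 1.733 -2.557 -4.458
v 1.954 -2.279 -4.618
v -0.728 -0.077 -2.355
v -0.124 0.011 -1.838
v -1.892 -1.083 -0.825
v -0.356 0.351 -1.79
v -0.687 0.576 -1.894
v -1.03 0.627 -2.122
v -1.291 0.489 -2.412
v -1.402 0.199 -2.686
v -1.332 -0.164 -2.872
v -1.1 -0.504 -2.919
v -0.769 -0.73 -2.815
v -0.426 -0.78 -2.588
v -0.165 -0.642 -2.298
v -0.054 -0.353 -2.024
f 2 4 1
f 5 2 1
f 1 4 3
f 3 5 1
f 2 8 4
f 6 2 5
f 6 8 2
f 4 8 3
f 7 5 3
f 3 8 7
f 7 6 5
f 8 6 7
f 10 12 9
f 13 10 9
f 9 12 11
f 11 13 9
f 10 16 12
f 14 10 13
f 14 16 10
f 12 16 11
f 15 13 11
f 11 16 15
f 15 14 13
f 16 14 15
f 18 17 20
f 18 20 19
f 20 17 21
f 20 21 19
f 21 17 22
f 21 22 19
f 22 17 23
f 22 23 19
f 23 17 24
f 23 24 19
f 24 17 25
f 24 25 19
f 25 17 26
f 25 26 19
f 26 17 27
f 26 27 19
f 27 17 18
f 27 18 19
f 29 28 31
f 29 31 30
f 31 28 32
f 31 32 30
f 32 28 33
f 32 33 30
f 33 28 34
f 33 34 30
f 34 28 35
f 34 35 30
f 35 28 36
f 35 36 30
f 36 28 37
f 36 37 30
f 37 28 38
f 37 38 30
f 38 28 39
f 38 39 30
f 39 28 40
f 39 40 30
f 40 28 41
f 40 41 30
f 41 28 29
f 41 29 30



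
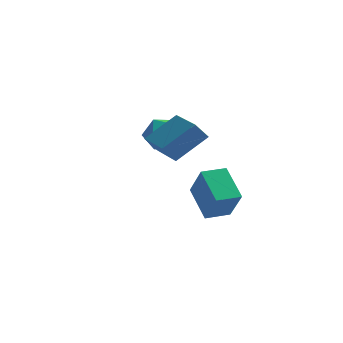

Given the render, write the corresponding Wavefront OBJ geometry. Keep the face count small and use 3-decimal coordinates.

v 1.425 -1.456 2.591
v 0.995 -1.818 3.32
v -0.067 -0.031 2.419
v -0.497 -0.393 3.147
v 2.357 -0.347 3.693
v 1.927 -0.709 4.421
v 0.865 1.078 3.52
v 0.435 0.716 4.249
v -2.314 3.076 1.856
v -1.947 3.677 1.118
v -0.893 3.223 2.682
v -0.526 3.824 1.944
v -1.278 4.158 2.547
v -2.156 4.067 2.036
v -0.684 2.833 1.764
v -1.562 2.742 1.253
v -0.94 3.526 1.061
v -1.306 4.346 1.545
v -1.534 2.554 2.255
v -1.9 3.374 2.739
v -0.46 4.04 -1.491
v 0.401 3.273 0.044
v 0.33 4.957 -1.475
v 1.191 4.19 0.06
v 0.689 3.07 -2.62
v 1.55 2.303 -1.085
v 1.479 3.987 -2.604
v 2.34 3.22 -1.069
f 2 4 1
f 5 2 1
f 1 4 3
f 3 5 1
f 2 8 4
f 6 2 5
f 6 8 2
f 4 8 3
f 7 5 3
f 3 8 7
f 7 6 5
f 8 6 7
f 9 20 14
f 9 14 10
f 9 10 16
f 9 16 19
f 9 19 20
f 10 14 18
f 14 20 13
f 20 19 11
f 19 16 15
f 16 10 17
f 12 18 13
f 12 13 11
f 12 11 15
f 12 15 17
f 12 17 18
f 13 18 14
f 11 13 20
f 15 11 19
f 17 15 16
f 18 17 10
f 22 24 21
f 25 22 21
f 21 24 23
f 23 25 21
f 22 28 24
f 26 22 25
f 26 28 22
f 24 28 23
f 27 25 23
f 23 28 27
f 27 26 25
f 28 26 27



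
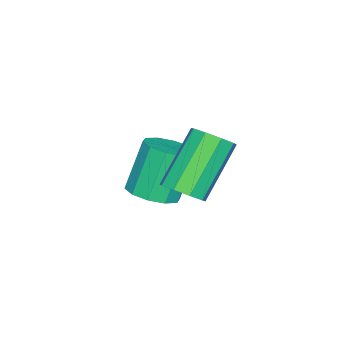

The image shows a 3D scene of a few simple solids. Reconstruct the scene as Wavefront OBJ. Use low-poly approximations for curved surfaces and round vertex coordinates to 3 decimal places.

v 2.134 3.154 2.209
v 2.58 3.593 2.522
v 1.193 3.885 4.085
v 0.746 3.446 3.771
v 2.294 3.835 2.224
v 0.907 4.127 3.787
v 1.934 3.759 1.918
v 0.547 4.051 3.481
v 1.667 3.399 1.748
v 0.28 3.692 3.311
v 1.618 2.925 1.794
v 0.231 3.217 3.357
v 1.811 2.558 2.033
v 0.424 2.85 3.596
v 2.154 2.47 2.355
v 0.767 2.762 3.918
v 2.488 2.701 2.608
v 1.101 2.994 4.171
v 2.656 3.145 2.674
v 1.269 3.437 4.237
v -0.396 0.946 -0.201
v 0.014 0.241 0.072
v -0.694 0.489 1.774
v -1.104 1.194 1.501
v 0.336 0.657 0.145
v -0.371 0.905 1.848
v 0.379 1.184 0.086
v -0.329 1.432 1.789
v 0.125 1.62 -0.082
v -0.582 1.867 1.62
v -0.327 1.798 -0.296
v -1.035 2.046 1.406
v -0.806 1.651 -0.474
v -1.514 1.899 1.228
v -1.129 1.235 -0.548
v -1.836 1.483 1.155
v -1.171 0.708 -0.489
v -1.879 0.956 1.214
v -0.918 0.273 -0.32
v -1.625 0.52 1.382
v -0.465 0.094 -0.106
v -1.173 0.342 1.596
f 2 1 5
f 2 5 3
f 3 5 6
f 3 6 4
f 5 1 7
f 5 7 6
f 6 7 8
f 6 8 4
f 7 1 9
f 7 9 8
f 8 9 10
f 8 10 4
f 9 1 11
f 9 11 10
f 10 11 12
f 10 12 4
f 11 1 13
f 11 13 12
f 12 13 14
f 12 14 4
f 13 1 15
f 13 15 14
f 14 15 16
f 14 16 4
f 15 1 17
f 15 17 16
f 16 17 18
f 16 18 4
f 17 1 19
f 17 19 18
f 18 19 20
f 18 20 4
f 19 1 2
f 19 2 20
f 20 2 3
f 20 3 4
f 22 21 25
f 22 25 23
f 23 25 26
f 23 26 24
f 25 21 27
f 25 27 26
f 26 27 28
f 26 28 24
f 27 21 29
f 27 29 28
f 28 29 30
f 28 30 24
f 29 21 31
f 29 31 30
f 30 31 32
f 30 32 24
f 31 21 33
f 31 33 32
f 32 33 34
f 32 34 24
f 33 21 35
f 33 35 34
f 34 35 36
f 34 36 24
f 35 21 37
f 35 37 36
f 36 37 38
f 36 38 24
f 37 21 39
f 37 39 38
f 38 39 40
f 38 40 24
f 39 21 41
f 39 41 40
f 40 41 42
f 40 42 24
f 41 21 22
f 41 22 42
f 42 22 23
f 42 23 24



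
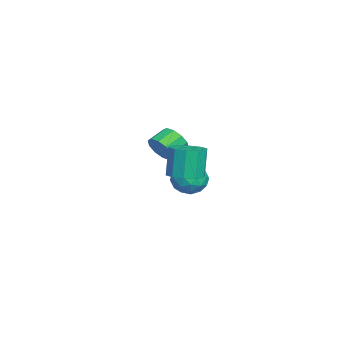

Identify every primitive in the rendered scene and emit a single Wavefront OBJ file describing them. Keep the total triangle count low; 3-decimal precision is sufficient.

v 2.002 3.928 1.12
v 2.851 3.925 1.31
v 2.507 4.01 2.85
v 1.658 4.012 2.66
v 2.696 4.436 1.247
v 2.352 4.521 2.787
v 2.276 4.753 1.136
v 1.932 4.838 2.676
v 1.752 4.755 1.019
v 1.408 4.839 2.558
v 1.323 4.44 0.94
v 0.979 4.525 2.48
v 1.153 3.93 0.93
v 0.809 4.015 2.47
v 1.308 3.419 0.993
v 0.964 3.504 2.533
v 1.728 3.102 1.104
v 1.384 3.187 2.644
v 2.252 3.101 1.222
v 1.908 3.185 2.761
v 2.681 3.415 1.3
v 2.337 3.5 2.84
v -3.362 4.425 -0.841
v -2.521 4.237 -0.425
v -3.159 3.223 -1.795
v -2.318 3.035 -1.379
v -3.133 2.895 -0.896
v -3.258 3.639 -0.307
v -2.422 3.821 -1.913
v -2.547 4.565 -1.324
v -1.94 3.864 -1.088
v -2.379 3.292 -0.459
v -3.301 4.168 -1.761
v -3.74 3.596 -1.132
v -2.959 4.437 -0.55
v -2.721 3.023 -1.67
v -3.199 2.941 -1.387
v -2.705 2.831 -1.142
v -3.392 4.085 -0.48
v -2.898 3.975 -0.235
v -3.258 3.186 -0.512
v -2.782 3.485 -1.985
v -2.288 3.375 -1.74
v -2.975 4.629 -1.078
v -2.481 4.519 -0.833
v -2.422 4.274 -1.708
v -2.124 4.107 -0.694
v -2.004 3.4 -1.255
v -2.065 3.862 -1.569
v -2.139 4.299 -1.223
v -2.382 3.771 -0.325
v -2.262 3.064 -0.885
v -2.741 2.982 -0.602
v -2.815 3.419 -0.255
v -2.04 3.551 -0.714
v -3.418 4.396 -1.335
v -3.298 3.689 -1.895
v -2.865 4.041 -1.965
v -2.939 4.478 -1.618
v -3.676 4.06 -0.965
v -3.556 3.353 -1.526
v -3.541 3.161 -0.997
v -3.615 3.598 -0.651
v -3.64 3.909 -1.506
v -3.444 2.322 0.515
v -3.011 2.268 1.209
v -3.682 2.925 1.679
v -4.116 2.978 0.985
v -2.825 2.653 0.937
v -3.496 3.31 1.407
v -2.875 2.912 0.504
v -3.546 3.568 0.974
v -3.143 2.945 0.075
v -3.814 3.601 0.545
v -3.526 2.74 -0.186
v -4.197 3.396 0.284
v -3.878 2.375 -0.179
v -4.549 3.032 0.291
v -4.064 1.99 0.093
v -4.735 2.647 0.563
v -4.014 1.732 0.526
v -4.685 2.388 0.996
v -3.746 1.699 0.955
v -4.417 2.355 1.425
v -3.363 1.904 1.216
v -4.034 2.56 1.686
f 2 1 5
f 2 5 3
f 3 5 6
f 3 6 4
f 5 1 7
f 5 7 6
f 6 7 8
f 6 8 4
f 7 1 9
f 7 9 8
f 8 9 10
f 8 10 4
f 9 1 11
f 9 11 10
f 10 11 12
f 10 12 4
f 11 1 13
f 11 13 12
f 12 13 14
f 12 14 4
f 13 1 15
f 13 15 14
f 14 15 16
f 14 16 4
f 15 1 17
f 15 17 16
f 16 17 18
f 16 18 4
f 17 1 19
f 17 19 18
f 18 19 20
f 18 20 4
f 19 1 21
f 19 21 20
f 20 21 22
f 20 22 4
f 21 1 2
f 21 2 22
f 22 2 3
f 22 3 4
f 23 60 39
f 60 34 63
f 39 63 28
f 60 63 39
f 23 39 35
f 39 28 40
f 35 40 24
f 39 40 35
f 23 35 44
f 35 24 45
f 44 45 30
f 35 45 44
f 23 44 56
f 44 30 59
f 56 59 33
f 44 59 56
f 23 56 60
f 56 33 64
f 60 64 34
f 56 64 60
f 24 40 51
f 40 28 54
f 51 54 32
f 40 54 51
f 28 63 41
f 63 34 62
f 41 62 27
f 63 62 41
f 34 64 61
f 64 33 57
f 61 57 25
f 64 57 61
f 33 59 58
f 59 30 46
f 58 46 29
f 59 46 58
f 30 45 50
f 45 24 47
f 50 47 31
f 45 47 50
f 26 52 38
f 52 32 53
f 38 53 27
f 52 53 38
f 26 38 36
f 38 27 37
f 36 37 25
f 38 37 36
f 26 36 43
f 36 25 42
f 43 42 29
f 36 42 43
f 26 43 48
f 43 29 49
f 48 49 31
f 43 49 48
f 26 48 52
f 48 31 55
f 52 55 32
f 48 55 52
f 27 53 41
f 53 32 54
f 41 54 28
f 53 54 41
f 25 37 61
f 37 27 62
f 61 62 34
f 37 62 61
f 29 42 58
f 42 25 57
f 58 57 33
f 42 57 58
f 31 49 50
f 49 29 46
f 50 46 30
f 49 46 50
f 32 55 51
f 55 31 47
f 51 47 24
f 55 47 51
f 66 65 69
f 66 69 67
f 67 69 70
f 67 70 68
f 69 65 71
f 69 71 70
f 70 71 72
f 70 72 68
f 71 65 73
f 71 73 72
f 72 73 74
f 72 74 68
f 73 65 75
f 73 75 74
f 74 75 76
f 74 76 68
f 75 65 77
f 75 77 76
f 76 77 78
f 76 78 68
f 77 65 79
f 77 79 78
f 78 79 80
f 78 80 68
f 79 65 81
f 79 81 80
f 80 81 82
f 80 82 68
f 81 65 83
f 81 83 82
f 82 83 84
f 82 84 68
f 83 65 85
f 83 85 84
f 84 85 86
f 84 86 68
f 85 65 66
f 85 66 86
f 86 66 67
f 86 67 68



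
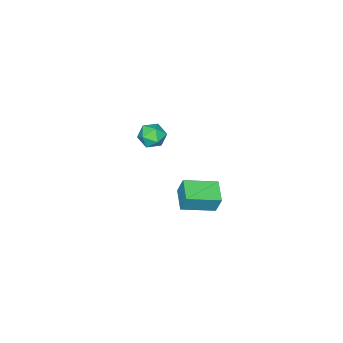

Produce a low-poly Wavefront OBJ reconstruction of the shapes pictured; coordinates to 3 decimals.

v -0.146 2.334 1.805
v -0.141 2.694 2.802
v 0.668 3.226 1.48
v 0.672 3.586 2.477
v 1.168 1.274 2.183
v 1.172 1.634 3.18
v 1.981 2.166 1.858
v 1.986 2.526 2.855
v -2.917 -3.333 0.215
v -2.2 -3.72 0.314
v -3.42 -4 1.246
v -2.703 -4.387 1.345
v -2.762 -3.586 1.509
v -2.452 -3.173 0.871
v -3.168 -4.547 0.689
v -2.858 -4.134 0.051
v -2.356 -4.47 0.607
v -2.105 -3.876 1.113
v -3.515 -3.844 0.447
v -3.264 -3.25 0.953
f 2 4 1
f 5 2 1
f 1 4 3
f 3 5 1
f 2 8 4
f 6 2 5
f 6 8 2
f 4 8 3
f 7 5 3
f 3 8 7
f 7 6 5
f 8 6 7
f 9 20 14
f 9 14 10
f 9 10 16
f 9 16 19
f 9 19 20
f 10 14 18
f 14 20 13
f 20 19 11
f 19 16 15
f 16 10 17
f 12 18 13
f 12 13 11
f 12 11 15
f 12 15 17
f 12 17 18
f 13 18 14
f 11 13 20
f 15 11 19
f 17 15 16
f 18 17 10



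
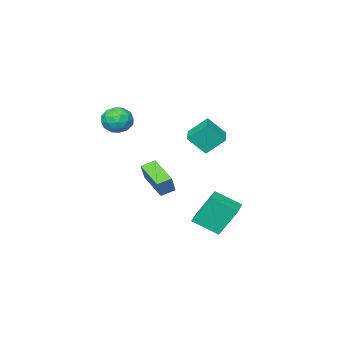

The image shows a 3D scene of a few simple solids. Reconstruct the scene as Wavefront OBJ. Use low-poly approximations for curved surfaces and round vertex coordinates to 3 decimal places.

v -0.537 -3.322 -2.833
v 0.014 -2.981 -1.718
v -0.169 -1.451 -3.587
v 0.382 -1.111 -2.471
v 0.278 -3.609 -3.149
v 0.829 -3.269 -2.033
v 0.646 -1.739 -3.902
v 1.197 -1.398 -2.787
v 0.838 3.708 -4.457
v 0.154 4.407 -2.77
v 1.993 4.646 -4.377
v 1.309 5.344 -2.69
v 1.731 2.536 -3.61
v 1.047 3.234 -1.923
v 2.886 3.473 -3.53
v 2.202 4.172 -1.843
v 3.393 -1.567 1.944
v 3.798 -1.99 2.701
v 2.462 -2.79 1.759
v 2.867 -3.213 2.516
v 2.318 -2.438 2.638
v 2.894 -1.683 2.752
v 3.366 -3.097 1.708
v 3.942 -2.342 1.822
v 3.782 -2.936 2.555
v 3.134 -2.529 3.129
v 3.126 -2.251 1.331
v 2.478 -1.844 1.905
v 3.678 -1.671 2.338
v 2.582 -3.109 2.122
v 2.26 -2.653 2.193
v 2.498 -2.902 2.638
v 3.146 -1.491 2.369
v 3.384 -1.739 2.813
v 2.514 -2.003 2.776
v 2.876 -3.041 1.647
v 3.114 -3.289 2.091
v 3.762 -1.878 1.822
v 4 -2.127 2.267
v 3.746 -2.777 1.684
v 3.906 -2.476 2.698
v 3.358 -3.194 2.589
v 3.652 -3.126 2.114
v 3.99 -2.682 2.181
v 3.525 -2.237 3.035
v 2.977 -2.955 2.927
v 2.655 -2.5 2.998
v 2.993 -2.056 3.065
v 3.515 -2.792 2.95
v 3.283 -1.825 1.533
v 2.735 -2.543 1.425
v 3.267 -2.724 1.395
v 3.605 -2.28 1.462
v 2.902 -1.586 1.871
v 2.354 -2.304 1.762
v 2.27 -2.098 2.279
v 2.608 -1.654 2.346
v 2.745 -1.988 1.51
v 1.093 1.082 1.849
v 0.33 1.802 2.835
v 0.342 1.722 0.8
v -0.422 2.441 1.787
v 2.042 2.139 1.813
v 1.278 2.858 2.8
v 1.29 2.778 0.765
v 0.527 3.498 1.751
f 2 4 1
f 5 2 1
f 1 4 3
f 3 5 1
f 2 8 4
f 6 2 5
f 6 8 2
f 4 8 3
f 7 5 3
f 3 8 7
f 7 6 5
f 8 6 7
f 10 12 9
f 13 10 9
f 9 12 11
f 11 13 9
f 10 16 12
f 14 10 13
f 14 16 10
f 12 16 11
f 15 13 11
f 11 16 15
f 15 14 13
f 16 14 15
f 17 54 33
f 54 28 57
f 33 57 22
f 54 57 33
f 17 33 29
f 33 22 34
f 29 34 18
f 33 34 29
f 17 29 38
f 29 18 39
f 38 39 24
f 29 39 38
f 17 38 50
f 38 24 53
f 50 53 27
f 38 53 50
f 17 50 54
f 50 27 58
f 54 58 28
f 50 58 54
f 18 34 45
f 34 22 48
f 45 48 26
f 34 48 45
f 22 57 35
f 57 28 56
f 35 56 21
f 57 56 35
f 28 58 55
f 58 27 51
f 55 51 19
f 58 51 55
f 27 53 52
f 53 24 40
f 52 40 23
f 53 40 52
f 24 39 44
f 39 18 41
f 44 41 25
f 39 41 44
f 20 46 32
f 46 26 47
f 32 47 21
f 46 47 32
f 20 32 30
f 32 21 31
f 30 31 19
f 32 31 30
f 20 30 37
f 30 19 36
f 37 36 23
f 30 36 37
f 20 37 42
f 37 23 43
f 42 43 25
f 37 43 42
f 20 42 46
f 42 25 49
f 46 49 26
f 42 49 46
f 21 47 35
f 47 26 48
f 35 48 22
f 47 48 35
f 19 31 55
f 31 21 56
f 55 56 28
f 31 56 55
f 23 36 52
f 36 19 51
f 52 51 27
f 36 51 52
f 25 43 44
f 43 23 40
f 44 40 24
f 43 40 44
f 26 49 45
f 49 25 41
f 45 41 18
f 49 41 45
f 60 62 59
f 63 60 59
f 59 62 61
f 61 63 59
f 60 66 62
f 64 60 63
f 64 66 60
f 62 66 61
f 65 63 61
f 61 66 65
f 65 64 63
f 66 64 65



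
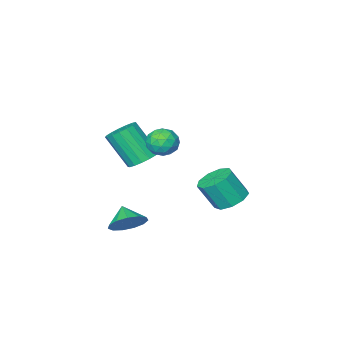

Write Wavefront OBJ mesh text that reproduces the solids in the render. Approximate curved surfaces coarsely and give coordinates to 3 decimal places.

v 1.869 -1.256 -0.224
v 2.551 -1.501 -0.608
v 3.093 -2.548 1.019
v 2.411 -2.304 1.404
v 2.658 -1.168 -0.43
v 3.2 -2.215 1.198
v 2.584 -0.855 -0.204
v 3.126 -1.903 1.424
v 2.346 -0.635 0.017
v 2.889 -1.682 1.645
v 1.999 -0.556 0.183
v 2.542 -1.604 1.811
v 1.622 -0.639 0.256
v 2.165 -1.686 1.883
v 1.302 -0.862 0.219
v 1.844 -1.91 1.846
v 1.111 -1.176 0.08
v 1.654 -2.223 1.708
v 1.094 -1.508 -0.128
v 1.637 -2.556 1.5
v 1.255 -1.783 -0.358
v 1.797 -2.83 1.27
v 1.556 -1.937 -0.557
v 2.098 -2.984 1.07
v 1.928 -1.935 -0.68
v 2.471 -2.982 0.947
v 2.287 -1.777 -0.699
v 2.83 -2.825 0.929
v -1.831 0.441 -3.233
v -0.996 0.757 -3.493
v -0.373 0.234 -2.126
v -1.209 -0.081 -1.867
v -1.31 1.21 -3.176
v -0.688 0.687 -1.81
v -1.869 1.303 -2.886
v -1.247 0.781 -1.52
v -2.41 0.994 -2.759
v -1.788 0.471 -1.392
v -2.68 0.425 -2.853
v -2.058 -0.097 -1.486
v -2.553 -0.135 -3.125
v -1.93 -0.658 -1.759
v -2.088 -0.426 -3.448
v -1.466 -0.949 -2.082
v -1.503 -0.311 -3.67
v -0.881 -0.834 -2.304
v -1.072 0.156 -3.688
v -0.45 -0.367 -2.321
v 3.139 -0.619 -3.699
v 3.952 -1.034 -3.961
v 2.921 -1.461 -3.041
v 4.068 -0.73 -3.535
v 3.888 -0.392 -3.161
v 3.47 -0.126 -2.958
v 2.947 -0.016 -2.99
v 2.485 -0.098 -3.248
v 2.23 -0.345 -3.648
v 2.264 -0.68 -4.065
v 2.575 -0.995 -4.365
v 3.065 -1.191 -4.454
v 3.579 -1.205 -4.303
v 2.181 1.929 1.976
v 2.942 2.122 2.122
v 2.338 0.818 2.618
v 3.099 1.011 2.764
v 2.51 1.419 3.117
v 2.413 2.105 2.72
v 2.867 0.835 2.02
v 2.77 1.521 1.623
v 3.367 1.445 2.149
v 3.146 1.806 2.827
v 2.134 1.134 1.913
v 1.913 1.495 2.591
v 2.548 2.123 1.992
v 2.732 0.817 2.748
v 2.386 1.057 2.955
v 2.833 1.17 3.041
v 2.236 2.113 2.344
v 2.684 2.226 2.43
v 2.43 1.813 3.015
v 2.596 0.714 2.31
v 3.044 0.827 2.396
v 2.447 1.77 1.699
v 2.894 1.883 1.785
v 2.85 1.127 1.725
v 3.245 1.838 2.094
v 3.337 1.185 2.472
v 3.201 1.082 2.035
v 3.144 1.485 1.801
v 3.115 2.05 2.493
v 3.207 1.397 2.871
v 2.861 1.637 3.078
v 2.804 2.041 2.844
v 3.364 1.653 2.509
v 2.073 1.543 1.869
v 2.165 0.89 2.247
v 2.476 0.899 1.896
v 2.419 1.303 1.662
v 1.943 1.755 2.268
v 2.035 1.102 2.646
v 2.136 1.455 2.939
v 2.079 1.858 2.705
v 1.916 1.287 2.231
f 2 1 5
f 2 5 3
f 3 5 6
f 3 6 4
f 5 1 7
f 5 7 6
f 6 7 8
f 6 8 4
f 7 1 9
f 7 9 8
f 8 9 10
f 8 10 4
f 9 1 11
f 9 11 10
f 10 11 12
f 10 12 4
f 11 1 13
f 11 13 12
f 12 13 14
f 12 14 4
f 13 1 15
f 13 15 14
f 14 15 16
f 14 16 4
f 15 1 17
f 15 17 16
f 16 17 18
f 16 18 4
f 17 1 19
f 17 19 18
f 18 19 20
f 18 20 4
f 19 1 21
f 19 21 20
f 20 21 22
f 20 22 4
f 21 1 23
f 21 23 22
f 22 23 24
f 22 24 4
f 23 1 25
f 23 25 24
f 24 25 26
f 24 26 4
f 25 1 27
f 25 27 26
f 26 27 28
f 26 28 4
f 27 1 2
f 27 2 28
f 28 2 3
f 28 3 4
f 30 29 33
f 30 33 31
f 31 33 34
f 31 34 32
f 33 29 35
f 33 35 34
f 34 35 36
f 34 36 32
f 35 29 37
f 35 37 36
f 36 37 38
f 36 38 32
f 37 29 39
f 37 39 38
f 38 39 40
f 38 40 32
f 39 29 41
f 39 41 40
f 40 41 42
f 40 42 32
f 41 29 43
f 41 43 42
f 42 43 44
f 42 44 32
f 43 29 45
f 43 45 44
f 44 45 46
f 44 46 32
f 45 29 47
f 45 47 46
f 46 47 48
f 46 48 32
f 47 29 30
f 47 30 48
f 48 30 31
f 48 31 32
f 50 49 52
f 50 52 51
f 52 49 53
f 52 53 51
f 53 49 54
f 53 54 51
f 54 49 55
f 54 55 51
f 55 49 56
f 55 56 51
f 56 49 57
f 56 57 51
f 57 49 58
f 57 58 51
f 58 49 59
f 58 59 51
f 59 49 60
f 59 60 51
f 60 49 61
f 60 61 51
f 61 49 50
f 61 50 51
f 62 99 78
f 99 73 102
f 78 102 67
f 99 102 78
f 62 78 74
f 78 67 79
f 74 79 63
f 78 79 74
f 62 74 83
f 74 63 84
f 83 84 69
f 74 84 83
f 62 83 95
f 83 69 98
f 95 98 72
f 83 98 95
f 62 95 99
f 95 72 103
f 99 103 73
f 95 103 99
f 63 79 90
f 79 67 93
f 90 93 71
f 79 93 90
f 67 102 80
f 102 73 101
f 80 101 66
f 102 101 80
f 73 103 100
f 103 72 96
f 100 96 64
f 103 96 100
f 72 98 97
f 98 69 85
f 97 85 68
f 98 85 97
f 69 84 89
f 84 63 86
f 89 86 70
f 84 86 89
f 65 91 77
f 91 71 92
f 77 92 66
f 91 92 77
f 65 77 75
f 77 66 76
f 75 76 64
f 77 76 75
f 65 75 82
f 75 64 81
f 82 81 68
f 75 81 82
f 65 82 87
f 82 68 88
f 87 88 70
f 82 88 87
f 65 87 91
f 87 70 94
f 91 94 71
f 87 94 91
f 66 92 80
f 92 71 93
f 80 93 67
f 92 93 80
f 64 76 100
f 76 66 101
f 100 101 73
f 76 101 100
f 68 81 97
f 81 64 96
f 97 96 72
f 81 96 97
f 70 88 89
f 88 68 85
f 89 85 69
f 88 85 89
f 71 94 90
f 94 70 86
f 90 86 63
f 94 86 90



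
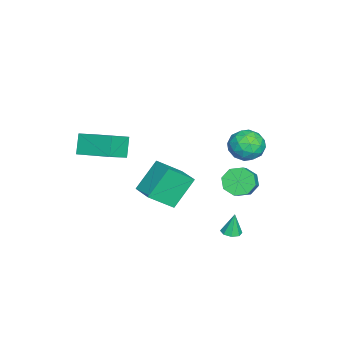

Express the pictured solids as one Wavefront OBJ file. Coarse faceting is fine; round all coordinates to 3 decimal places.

v 1.999 -3.143 2.494
v 3.083 -3.693 3.167
v 2.616 -1.336 2.978
v 3.701 -1.886 3.651
v 2.659 -3.094 1.469
v 3.744 -3.644 2.142
v 3.277 -1.287 1.953
v 4.361 -1.837 2.626
v 0.822 0.839 -0.334
v 1.509 -0.287 0.722
v 1.863 1.697 -0.098
v 2.551 0.571 0.959
v 1.809 0.049 -1.819
v 2.497 -1.077 -0.762
v 2.851 0.907 -1.582
v 3.538 -0.219 -0.526
v -2.454 3.562 0.247
v -1.776 4.081 -0.311
v -1.244 3.059 1.251
v -0.566 3.578 0.693
v -1.254 4.079 1.255
v -2.002 4.39 0.635
v -1.018 2.75 0.305
v -1.766 3.061 -0.315
v -0.889 3.579 -0.275
v -1.034 4.4 0.312
v -1.986 2.74 0.628
v -2.131 3.561 1.215
v -2.221 3.865 -0.12
v -0.799 3.275 1.06
v -1.203 3.569 1.39
v -0.804 3.874 1.062
v -2.354 4.047 0.436
v -1.955 4.352 0.108
v -1.648 4.351 1.028
v -1.065 2.788 0.832
v -0.666 3.093 0.504
v -2.216 3.266 -0.122
v -1.817 3.571 -0.45
v -1.372 2.789 -0.088
v -1.301 3.875 -0.427
v -0.59 3.58 0.163
v -0.856 3.093 -0.065
v -1.295 3.276 -0.429
v -1.387 4.358 -0.082
v -0.675 4.063 0.508
v -1.08 4.357 0.838
v -1.519 4.54 0.474
v -0.865 4.063 -0.061
v -2.345 3.077 0.432
v -1.633 2.782 1.022
v -1.501 2.6 0.466
v -1.94 2.783 0.102
v -2.43 3.56 0.777
v -1.719 3.265 1.367
v -1.725 3.864 1.369
v -2.164 4.047 1.005
v -2.155 3.077 1.001
v 0.887 3.334 -4.354
v 1.423 3.455 -4.328
v 0.793 3.486 -3.106
v 1.183 3.796 -4.388
v 0.77 3.866 -4.428
v 0.425 3.625 -4.424
v 0.351 3.213 -4.379
v 0.59 2.872 -4.319
v 1.003 2.801 -4.28
v 1.348 3.043 -4.283
v -3.155 3.068 -3.448
v -2.751 3.617 -4.036
v -1.681 3.64 -3.281
v -2.085 3.092 -2.692
v -3.1 3.961 -3.552
v -2.03 3.984 -2.797
v -3.481 3.782 -3.007
v -2.411 3.805 -2.252
v -3.671 3.185 -2.72
v -2.601 3.209 -1.964
v -3.559 2.52 -2.859
v -2.489 2.543 -2.104
v -3.21 2.176 -3.343
v -2.14 2.199 -2.588
v -2.829 2.355 -3.888
v -1.759 2.378 -3.133
v -2.639 2.951 -4.176
v -1.569 2.975 -3.42
f 2 4 1
f 5 2 1
f 1 4 3
f 3 5 1
f 2 8 4
f 6 2 5
f 6 8 2
f 4 8 3
f 7 5 3
f 3 8 7
f 7 6 5
f 8 6 7
f 10 12 9
f 13 10 9
f 9 12 11
f 11 13 9
f 10 16 12
f 14 10 13
f 14 16 10
f 12 16 11
f 15 13 11
f 11 16 15
f 15 14 13
f 16 14 15
f 17 54 33
f 54 28 57
f 33 57 22
f 54 57 33
f 17 33 29
f 33 22 34
f 29 34 18
f 33 34 29
f 17 29 38
f 29 18 39
f 38 39 24
f 29 39 38
f 17 38 50
f 38 24 53
f 50 53 27
f 38 53 50
f 17 50 54
f 50 27 58
f 54 58 28
f 50 58 54
f 18 34 45
f 34 22 48
f 45 48 26
f 34 48 45
f 22 57 35
f 57 28 56
f 35 56 21
f 57 56 35
f 28 58 55
f 58 27 51
f 55 51 19
f 58 51 55
f 27 53 52
f 53 24 40
f 52 40 23
f 53 40 52
f 24 39 44
f 39 18 41
f 44 41 25
f 39 41 44
f 20 46 32
f 46 26 47
f 32 47 21
f 46 47 32
f 20 32 30
f 32 21 31
f 30 31 19
f 32 31 30
f 20 30 37
f 30 19 36
f 37 36 23
f 30 36 37
f 20 37 42
f 37 23 43
f 42 43 25
f 37 43 42
f 20 42 46
f 42 25 49
f 46 49 26
f 42 49 46
f 21 47 35
f 47 26 48
f 35 48 22
f 47 48 35
f 19 31 55
f 31 21 56
f 55 56 28
f 31 56 55
f 23 36 52
f 36 19 51
f 52 51 27
f 36 51 52
f 25 43 44
f 43 23 40
f 44 40 24
f 43 40 44
f 26 49 45
f 49 25 41
f 45 41 18
f 49 41 45
f 60 59 62
f 60 62 61
f 62 59 63
f 62 63 61
f 63 59 64
f 63 64 61
f 64 59 65
f 64 65 61
f 65 59 66
f 65 66 61
f 66 59 67
f 66 67 61
f 67 59 68
f 67 68 61
f 68 59 60
f 68 60 61
f 70 69 73
f 70 73 71
f 71 73 74
f 71 74 72
f 73 69 75
f 73 75 74
f 74 75 76
f 74 76 72
f 75 69 77
f 75 77 76
f 76 77 78
f 76 78 72
f 77 69 79
f 77 79 78
f 78 79 80
f 78 80 72
f 79 69 81
f 79 81 80
f 80 81 82
f 80 82 72
f 81 69 83
f 81 83 82
f 82 83 84
f 82 84 72
f 83 69 85
f 83 85 84
f 84 85 86
f 84 86 72
f 85 69 70
f 85 70 86
f 86 70 71
f 86 71 72



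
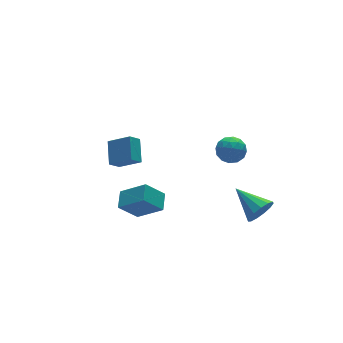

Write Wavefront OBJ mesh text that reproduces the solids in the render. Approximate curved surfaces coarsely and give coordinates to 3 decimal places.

v -1.246 -2.11 -0.82
v -2.273 -1.886 0.292
v -2.197 -1.013 -1.919
v -3.223 -0.789 -0.807
v -0.657 -1.231 -0.453
v -1.683 -1.007 0.659
v -1.607 -0.134 -1.552
v -2.634 0.09 -0.44
v 3.337 -4.437 -1.165
v 3.806 -4.036 -1.834
v 2.843 -2.643 -0.435
v 3.328 -4.096 -2.009
v 2.853 -4.265 -1.916
v 2.532 -4.488 -1.585
v 2.466 -4.696 -1.121
v 2.677 -4.821 -0.671
v 3.098 -4.824 -0.378
v 3.594 -4.705 -0.335
v 4.01 -4.501 -0.555
v 4.211 -4.276 -0.97
v 4.136 -4.103 -1.447
v 2.238 -1.736 1.996
v 2.989 -1.324 2.211
v 2.671 -2.896 2.709
v 3.422 -2.484 2.924
v 2.656 -2.218 3.275
v 2.389 -1.501 2.833
v 3.271 -2.719 2.087
v 3.004 -2.002 1.645
v 3.628 -1.932 2.267
v 3.247 -1.622 3.001
v 2.413 -2.598 1.919
v 2.032 -2.288 2.653
v 2.576 -1.428 2.04
v 3.084 -2.792 2.88
v 2.634 -2.635 3.085
v 3.075 -2.393 3.212
v 2.223 -1.532 2.407
v 2.664 -1.29 2.533
v 2.468 -1.815 3.158
v 2.996 -2.93 2.387
v 3.437 -2.688 2.513
v 2.585 -1.827 1.708
v 3.026 -1.585 1.835
v 3.192 -2.405 1.762
v 3.393 -1.543 2.2
v 3.647 -2.225 2.619
v 3.558 -2.363 2.127
v 3.401 -1.942 1.868
v 3.169 -1.361 2.632
v 3.423 -2.043 3.051
v 2.973 -1.886 3.257
v 2.816 -1.465 2.998
v 3.544 -1.718 2.665
v 2.237 -2.177 1.869
v 2.491 -2.859 2.288
v 2.844 -2.755 1.922
v 2.687 -2.334 1.663
v 2.013 -1.995 2.301
v 2.267 -2.677 2.72
v 2.259 -2.278 3.052
v 2.102 -1.857 2.793
v 2.116 -2.502 2.255
v -1.911 2.785 -0.624
v -1.361 3.984 0.192
v -1.238 2.897 -1.241
v -0.688 4.095 -0.426
v -1.032 1.845 0.166
v -0.482 3.043 0.981
v -0.359 1.956 -0.452
v 0.191 3.155 0.364
f 2 4 1
f 5 2 1
f 1 4 3
f 3 5 1
f 2 8 4
f 6 2 5
f 6 8 2
f 4 8 3
f 7 5 3
f 3 8 7
f 7 6 5
f 8 6 7
f 10 9 12
f 10 12 11
f 12 9 13
f 12 13 11
f 13 9 14
f 13 14 11
f 14 9 15
f 14 15 11
f 15 9 16
f 15 16 11
f 16 9 17
f 16 17 11
f 17 9 18
f 17 18 11
f 18 9 19
f 18 19 11
f 19 9 20
f 19 20 11
f 20 9 21
f 20 21 11
f 21 9 10
f 21 10 11
f 22 59 38
f 59 33 62
f 38 62 27
f 59 62 38
f 22 38 34
f 38 27 39
f 34 39 23
f 38 39 34
f 22 34 43
f 34 23 44
f 43 44 29
f 34 44 43
f 22 43 55
f 43 29 58
f 55 58 32
f 43 58 55
f 22 55 59
f 55 32 63
f 59 63 33
f 55 63 59
f 23 39 50
f 39 27 53
f 50 53 31
f 39 53 50
f 27 62 40
f 62 33 61
f 40 61 26
f 62 61 40
f 33 63 60
f 63 32 56
f 60 56 24
f 63 56 60
f 32 58 57
f 58 29 45
f 57 45 28
f 58 45 57
f 29 44 49
f 44 23 46
f 49 46 30
f 44 46 49
f 25 51 37
f 51 31 52
f 37 52 26
f 51 52 37
f 25 37 35
f 37 26 36
f 35 36 24
f 37 36 35
f 25 35 42
f 35 24 41
f 42 41 28
f 35 41 42
f 25 42 47
f 42 28 48
f 47 48 30
f 42 48 47
f 25 47 51
f 47 30 54
f 51 54 31
f 47 54 51
f 26 52 40
f 52 31 53
f 40 53 27
f 52 53 40
f 24 36 60
f 36 26 61
f 60 61 33
f 36 61 60
f 28 41 57
f 41 24 56
f 57 56 32
f 41 56 57
f 30 48 49
f 48 28 45
f 49 45 29
f 48 45 49
f 31 54 50
f 54 30 46
f 50 46 23
f 54 46 50
f 65 67 64
f 68 65 64
f 64 67 66
f 66 68 64
f 65 71 67
f 69 65 68
f 69 71 65
f 67 71 66
f 70 68 66
f 66 71 70
f 70 69 68
f 71 69 70



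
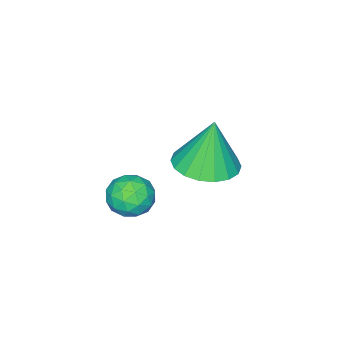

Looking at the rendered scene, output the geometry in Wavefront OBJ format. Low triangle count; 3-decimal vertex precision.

v 0.82 -0.111 -2.344
v 1.335 0.11 -2.717
v 1.425 -0.95 -2.003
v 1.94 -0.729 -2.376
v 1.743 -0.381 -1.835
v 1.369 0.137 -2.045
v 1.391 -0.977 -2.675
v 1.017 -0.459 -2.885
v 1.688 -0.426 -2.921
v 1.906 -0.057 -2.402
v 0.854 -0.783 -2.318
v 1.072 -0.414 -1.799
v 1.024 0.073 -2.56
v 1.736 -0.913 -2.16
v 1.62 -0.708 -1.842
v 1.923 -0.579 -2.061
v 1.044 0.089 -2.165
v 1.347 0.219 -2.385
v 1.587 -0.07 -1.866
v 1.413 -1.059 -2.335
v 1.716 -0.929 -2.555
v 0.837 -0.261 -2.659
v 1.14 -0.132 -2.878
v 1.173 -0.77 -2.854
v 1.534 -0.112 -2.899
v 1.89 -0.605 -2.699
v 1.567 -0.751 -2.875
v 1.347 -0.446 -2.999
v 1.662 0.104 -2.594
v 2.018 -0.388 -2.394
v 1.903 -0.184 -2.076
v 1.683 0.121 -2.2
v 1.87 -0.21 -2.714
v 0.742 -0.452 -2.326
v 1.098 -0.944 -2.126
v 1.077 -0.961 -2.52
v 0.857 -0.656 -2.644
v 0.87 -0.235 -2.021
v 1.226 -0.728 -1.821
v 1.413 -0.394 -1.721
v 1.193 -0.089 -1.845
v 0.89 -0.63 -2.006
v -1.289 -0.184 -2.761
v -0.459 -0.556 -2.624
v -1.511 -0.096 -1.179
v -0.378 -0.155 -2.634
v -0.477 0.24 -2.67
v -0.737 0.552 -2.724
v -1.107 0.718 -2.785
v -1.512 0.705 -2.842
v -1.873 0.516 -2.882
v -2.119 0.189 -2.898
v -2.199 -0.212 -2.888
v -2.1 -0.608 -2.852
v -1.84 -0.92 -2.798
v -1.47 -1.085 -2.737
v -1.065 -1.073 -2.68
v -0.704 -0.884 -2.64
f 1 38 17
f 38 12 41
f 17 41 6
f 38 41 17
f 1 17 13
f 17 6 18
f 13 18 2
f 17 18 13
f 1 13 22
f 13 2 23
f 22 23 8
f 13 23 22
f 1 22 34
f 22 8 37
f 34 37 11
f 22 37 34
f 1 34 38
f 34 11 42
f 38 42 12
f 34 42 38
f 2 18 29
f 18 6 32
f 29 32 10
f 18 32 29
f 6 41 19
f 41 12 40
f 19 40 5
f 41 40 19
f 12 42 39
f 42 11 35
f 39 35 3
f 42 35 39
f 11 37 36
f 37 8 24
f 36 24 7
f 37 24 36
f 8 23 28
f 23 2 25
f 28 25 9
f 23 25 28
f 4 30 16
f 30 10 31
f 16 31 5
f 30 31 16
f 4 16 14
f 16 5 15
f 14 15 3
f 16 15 14
f 4 14 21
f 14 3 20
f 21 20 7
f 14 20 21
f 4 21 26
f 21 7 27
f 26 27 9
f 21 27 26
f 4 26 30
f 26 9 33
f 30 33 10
f 26 33 30
f 5 31 19
f 31 10 32
f 19 32 6
f 31 32 19
f 3 15 39
f 15 5 40
f 39 40 12
f 15 40 39
f 7 20 36
f 20 3 35
f 36 35 11
f 20 35 36
f 9 27 28
f 27 7 24
f 28 24 8
f 27 24 28
f 10 33 29
f 33 9 25
f 29 25 2
f 33 25 29
f 44 43 46
f 44 46 45
f 46 43 47
f 46 47 45
f 47 43 48
f 47 48 45
f 48 43 49
f 48 49 45
f 49 43 50
f 49 50 45
f 50 43 51
f 50 51 45
f 51 43 52
f 51 52 45
f 52 43 53
f 52 53 45
f 53 43 54
f 53 54 45
f 54 43 55
f 54 55 45
f 55 43 56
f 55 56 45
f 56 43 57
f 56 57 45
f 57 43 58
f 57 58 45
f 58 43 44
f 58 44 45



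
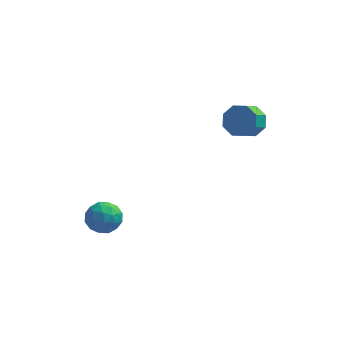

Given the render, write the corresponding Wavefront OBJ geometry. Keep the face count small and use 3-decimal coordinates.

v -4.381 -0.996 -1.943
v -3.691 -0.476 -1.272
v -3.909 -2.544 -1.228
v -3.219 -2.024 -0.557
v -4.299 -1.908 -0.429
v -4.59 -0.951 -0.87
v -3.01 -2.069 -1.63
v -3.301 -1.112 -2.071
v -2.844 -1.139 -1.079
v -3.64 -1.039 -0.336
v -3.96 -1.981 -2.164
v -4.756 -1.881 -1.421
v -4.077 -0.6 -1.67
v -3.523 -2.42 -0.83
v -4.157 -2.351 -0.754
v -3.752 -2.046 -0.36
v -4.606 -0.879 -1.434
v -4.201 -0.574 -1.04
v -4.558 -1.415 -0.544
v -3.399 -2.446 -1.46
v -2.994 -2.141 -1.066
v -3.848 -0.974 -2.14
v -3.443 -0.669 -1.746
v -3.042 -1.605 -1.956
v -3.174 -0.684 -1.162
v -2.896 -1.594 -0.742
v -2.773 -1.621 -1.372
v -2.945 -1.058 -1.632
v -3.642 -0.626 -0.726
v -3.365 -1.535 -0.306
v -3.999 -1.467 -0.23
v -4.171 -0.905 -0.49
v -3.144 -1.015 -0.612
v -4.235 -1.485 -2.194
v -3.958 -2.394 -1.774
v -3.429 -2.115 -2.01
v -3.601 -1.553 -2.27
v -4.704 -1.426 -1.758
v -4.426 -2.336 -1.338
v -4.655 -1.962 -0.868
v -4.827 -1.399 -1.128
v -4.456 -2.005 -1.888
v 3.267 4.159 3.254
v 3.593 4.655 4.144
v 3.159 3.697 4.837
v 2.833 3.201 3.946
v 2.826 4.854 3.938
v 2.391 3.895 4.63
v 2.318 4.646 3.331
v 1.883 3.687 4.023
v 2.365 4.153 2.678
v 1.93 3.194 3.371
v 2.941 3.663 2.363
v 2.507 2.705 3.056
v 3.709 3.465 2.57
v 3.274 2.506 3.262
v 4.217 3.673 3.177
v 3.782 2.714 3.869
v 4.17 4.166 3.829
v 3.735 3.207 4.522
f 1 38 17
f 38 12 41
f 17 41 6
f 38 41 17
f 1 17 13
f 17 6 18
f 13 18 2
f 17 18 13
f 1 13 22
f 13 2 23
f 22 23 8
f 13 23 22
f 1 22 34
f 22 8 37
f 34 37 11
f 22 37 34
f 1 34 38
f 34 11 42
f 38 42 12
f 34 42 38
f 2 18 29
f 18 6 32
f 29 32 10
f 18 32 29
f 6 41 19
f 41 12 40
f 19 40 5
f 41 40 19
f 12 42 39
f 42 11 35
f 39 35 3
f 42 35 39
f 11 37 36
f 37 8 24
f 36 24 7
f 37 24 36
f 8 23 28
f 23 2 25
f 28 25 9
f 23 25 28
f 4 30 16
f 30 10 31
f 16 31 5
f 30 31 16
f 4 16 14
f 16 5 15
f 14 15 3
f 16 15 14
f 4 14 21
f 14 3 20
f 21 20 7
f 14 20 21
f 4 21 26
f 21 7 27
f 26 27 9
f 21 27 26
f 4 26 30
f 26 9 33
f 30 33 10
f 26 33 30
f 5 31 19
f 31 10 32
f 19 32 6
f 31 32 19
f 3 15 39
f 15 5 40
f 39 40 12
f 15 40 39
f 7 20 36
f 20 3 35
f 36 35 11
f 20 35 36
f 9 27 28
f 27 7 24
f 28 24 8
f 27 24 28
f 10 33 29
f 33 9 25
f 29 25 2
f 33 25 29
f 44 43 47
f 44 47 45
f 45 47 48
f 45 48 46
f 47 43 49
f 47 49 48
f 48 49 50
f 48 50 46
f 49 43 51
f 49 51 50
f 50 51 52
f 50 52 46
f 51 43 53
f 51 53 52
f 52 53 54
f 52 54 46
f 53 43 55
f 53 55 54
f 54 55 56
f 54 56 46
f 55 43 57
f 55 57 56
f 56 57 58
f 56 58 46
f 57 43 59
f 57 59 58
f 58 59 60
f 58 60 46
f 59 43 44
f 59 44 60
f 60 44 45
f 60 45 46

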